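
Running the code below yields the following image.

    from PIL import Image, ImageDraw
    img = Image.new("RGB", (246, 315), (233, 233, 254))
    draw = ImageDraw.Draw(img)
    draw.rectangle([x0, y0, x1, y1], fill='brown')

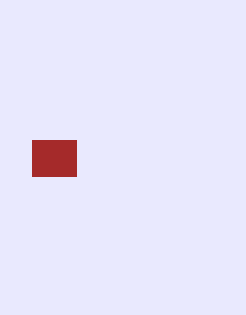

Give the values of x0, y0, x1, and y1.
x0 = 32, y0 = 140, x1 = 76, y1 = 176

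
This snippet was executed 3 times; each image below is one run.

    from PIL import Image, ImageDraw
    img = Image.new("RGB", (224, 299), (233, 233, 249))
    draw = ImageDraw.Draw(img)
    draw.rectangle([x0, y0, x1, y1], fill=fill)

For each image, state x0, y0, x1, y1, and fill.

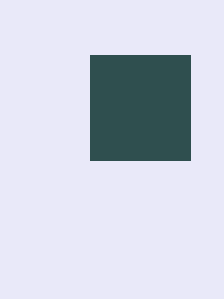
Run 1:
x0 = 90, y0 = 55, x1 = 190, y1 = 160, fill = 'darkslategray'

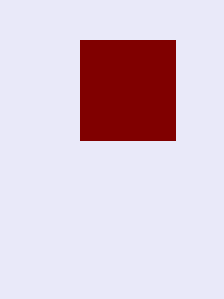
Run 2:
x0 = 80; y0 = 40; x1 = 175; y1 = 140; fill = 'maroon'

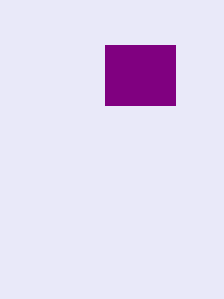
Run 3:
x0 = 105
y0 = 45
x1 = 175
y1 = 105
fill = 'purple'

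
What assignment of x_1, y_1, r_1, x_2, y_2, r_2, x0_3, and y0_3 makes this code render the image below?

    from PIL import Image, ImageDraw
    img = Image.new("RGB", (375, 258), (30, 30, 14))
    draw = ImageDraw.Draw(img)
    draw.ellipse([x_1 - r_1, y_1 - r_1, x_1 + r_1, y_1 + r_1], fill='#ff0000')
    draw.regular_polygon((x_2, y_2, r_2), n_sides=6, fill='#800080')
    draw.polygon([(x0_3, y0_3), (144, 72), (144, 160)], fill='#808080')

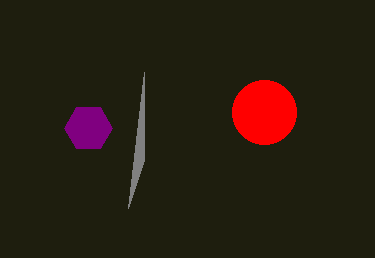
x_1 = 264
y_1 = 112
r_1 = 32
x_2 = 88
y_2 = 128
r_2 = 24
x0_3 = 128
y0_3 = 208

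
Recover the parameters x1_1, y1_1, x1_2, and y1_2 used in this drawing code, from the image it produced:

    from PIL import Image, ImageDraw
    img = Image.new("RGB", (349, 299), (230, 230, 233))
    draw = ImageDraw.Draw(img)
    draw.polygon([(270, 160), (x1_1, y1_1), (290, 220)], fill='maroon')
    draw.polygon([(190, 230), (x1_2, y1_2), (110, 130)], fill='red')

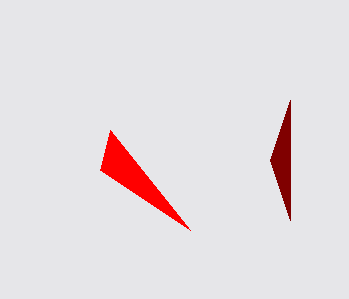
x1_1 = 290
y1_1 = 100
x1_2 = 100
y1_2 = 170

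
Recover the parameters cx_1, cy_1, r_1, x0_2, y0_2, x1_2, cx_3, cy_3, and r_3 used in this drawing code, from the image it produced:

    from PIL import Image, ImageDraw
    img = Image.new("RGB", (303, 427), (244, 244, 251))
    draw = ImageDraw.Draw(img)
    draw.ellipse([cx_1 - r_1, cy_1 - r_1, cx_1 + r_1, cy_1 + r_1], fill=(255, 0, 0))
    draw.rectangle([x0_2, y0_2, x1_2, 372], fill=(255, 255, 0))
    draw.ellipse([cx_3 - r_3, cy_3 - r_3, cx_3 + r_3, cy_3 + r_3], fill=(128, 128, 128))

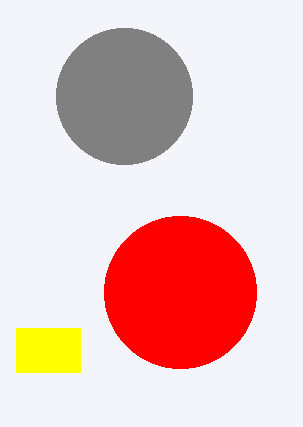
cx_1 = 180; cy_1 = 292; r_1 = 76; x0_2 = 16; y0_2 = 328; x1_2 = 80; cx_3 = 124; cy_3 = 96; r_3 = 68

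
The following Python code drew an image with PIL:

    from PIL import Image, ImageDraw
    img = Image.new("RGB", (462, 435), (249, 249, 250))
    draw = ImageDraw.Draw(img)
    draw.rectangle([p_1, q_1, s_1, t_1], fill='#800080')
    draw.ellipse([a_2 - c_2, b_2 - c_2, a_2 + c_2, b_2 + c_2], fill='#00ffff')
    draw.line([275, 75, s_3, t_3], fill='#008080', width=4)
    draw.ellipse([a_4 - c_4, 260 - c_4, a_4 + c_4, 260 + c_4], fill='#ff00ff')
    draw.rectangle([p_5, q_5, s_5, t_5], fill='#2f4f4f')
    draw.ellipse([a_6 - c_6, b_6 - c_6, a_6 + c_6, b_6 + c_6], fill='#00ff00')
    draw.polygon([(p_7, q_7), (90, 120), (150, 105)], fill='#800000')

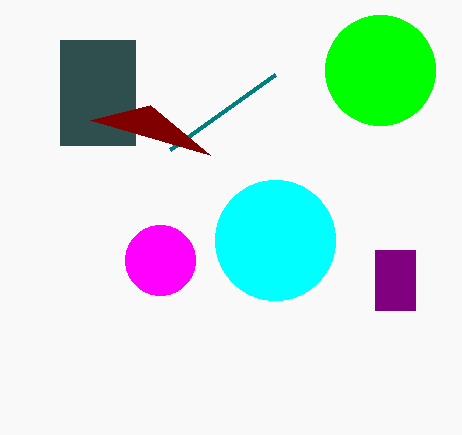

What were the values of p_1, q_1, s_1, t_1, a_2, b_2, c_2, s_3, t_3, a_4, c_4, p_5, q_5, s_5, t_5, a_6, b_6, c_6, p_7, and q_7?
p_1 = 375
q_1 = 250
s_1 = 415
t_1 = 310
a_2 = 275
b_2 = 240
c_2 = 60
s_3 = 170
t_3 = 150
a_4 = 160
c_4 = 35
p_5 = 60
q_5 = 40
s_5 = 135
t_5 = 145
a_6 = 380
b_6 = 70
c_6 = 55
p_7 = 210
q_7 = 155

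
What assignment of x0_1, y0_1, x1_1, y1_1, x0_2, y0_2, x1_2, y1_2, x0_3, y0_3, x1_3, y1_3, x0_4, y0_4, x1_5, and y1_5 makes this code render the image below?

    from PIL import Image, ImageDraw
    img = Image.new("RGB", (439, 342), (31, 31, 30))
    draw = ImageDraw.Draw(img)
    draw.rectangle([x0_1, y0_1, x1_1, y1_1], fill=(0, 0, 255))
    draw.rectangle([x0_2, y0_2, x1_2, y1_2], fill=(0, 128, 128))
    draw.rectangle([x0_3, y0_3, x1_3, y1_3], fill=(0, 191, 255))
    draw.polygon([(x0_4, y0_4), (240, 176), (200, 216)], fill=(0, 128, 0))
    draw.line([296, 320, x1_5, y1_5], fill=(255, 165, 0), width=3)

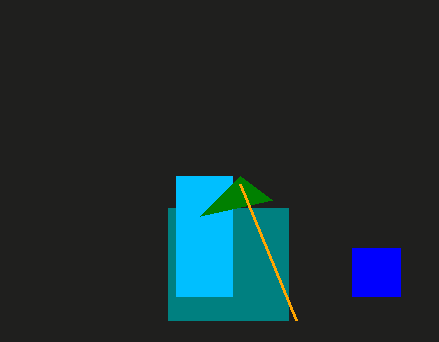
x0_1 = 352, y0_1 = 248, x1_1 = 400, y1_1 = 296, x0_2 = 168, y0_2 = 208, x1_2 = 288, y1_2 = 320, x0_3 = 176, y0_3 = 176, x1_3 = 232, y1_3 = 296, x0_4 = 272, y0_4 = 200, x1_5 = 240, y1_5 = 184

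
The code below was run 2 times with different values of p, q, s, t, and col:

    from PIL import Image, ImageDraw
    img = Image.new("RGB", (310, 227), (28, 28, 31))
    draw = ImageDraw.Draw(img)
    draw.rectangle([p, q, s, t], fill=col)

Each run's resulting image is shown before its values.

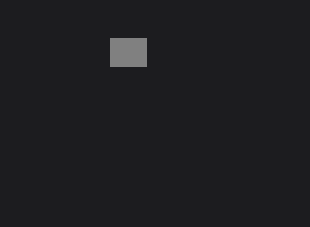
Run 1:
p = 110
q = 38
s = 146
t = 66
col = 'gray'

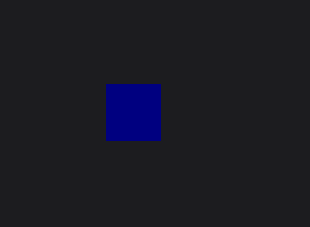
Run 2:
p = 106
q = 84
s = 160
t = 140
col = 'navy'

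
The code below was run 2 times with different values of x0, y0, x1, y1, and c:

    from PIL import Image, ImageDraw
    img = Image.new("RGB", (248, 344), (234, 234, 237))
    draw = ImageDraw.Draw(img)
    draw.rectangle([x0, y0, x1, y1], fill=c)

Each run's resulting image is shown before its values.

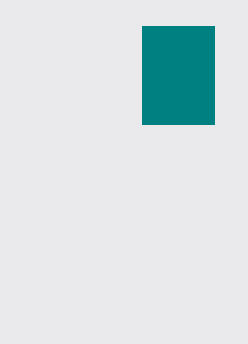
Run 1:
x0 = 142
y0 = 26
x1 = 214
y1 = 124
c = 'teal'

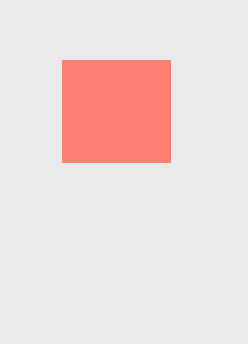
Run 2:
x0 = 62, y0 = 60, x1 = 170, y1 = 162, c = 'salmon'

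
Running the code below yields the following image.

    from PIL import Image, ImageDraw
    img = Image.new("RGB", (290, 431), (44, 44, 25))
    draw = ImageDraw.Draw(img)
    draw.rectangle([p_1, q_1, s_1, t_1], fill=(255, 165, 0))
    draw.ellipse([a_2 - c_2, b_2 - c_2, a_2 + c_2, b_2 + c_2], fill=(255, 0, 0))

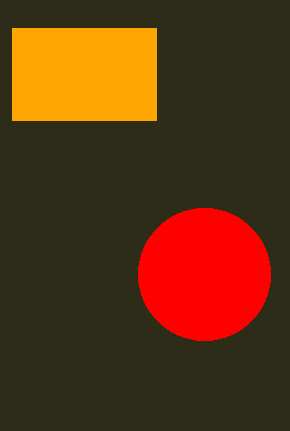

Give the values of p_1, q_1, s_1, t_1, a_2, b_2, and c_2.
p_1 = 12; q_1 = 28; s_1 = 156; t_1 = 120; a_2 = 204; b_2 = 274; c_2 = 66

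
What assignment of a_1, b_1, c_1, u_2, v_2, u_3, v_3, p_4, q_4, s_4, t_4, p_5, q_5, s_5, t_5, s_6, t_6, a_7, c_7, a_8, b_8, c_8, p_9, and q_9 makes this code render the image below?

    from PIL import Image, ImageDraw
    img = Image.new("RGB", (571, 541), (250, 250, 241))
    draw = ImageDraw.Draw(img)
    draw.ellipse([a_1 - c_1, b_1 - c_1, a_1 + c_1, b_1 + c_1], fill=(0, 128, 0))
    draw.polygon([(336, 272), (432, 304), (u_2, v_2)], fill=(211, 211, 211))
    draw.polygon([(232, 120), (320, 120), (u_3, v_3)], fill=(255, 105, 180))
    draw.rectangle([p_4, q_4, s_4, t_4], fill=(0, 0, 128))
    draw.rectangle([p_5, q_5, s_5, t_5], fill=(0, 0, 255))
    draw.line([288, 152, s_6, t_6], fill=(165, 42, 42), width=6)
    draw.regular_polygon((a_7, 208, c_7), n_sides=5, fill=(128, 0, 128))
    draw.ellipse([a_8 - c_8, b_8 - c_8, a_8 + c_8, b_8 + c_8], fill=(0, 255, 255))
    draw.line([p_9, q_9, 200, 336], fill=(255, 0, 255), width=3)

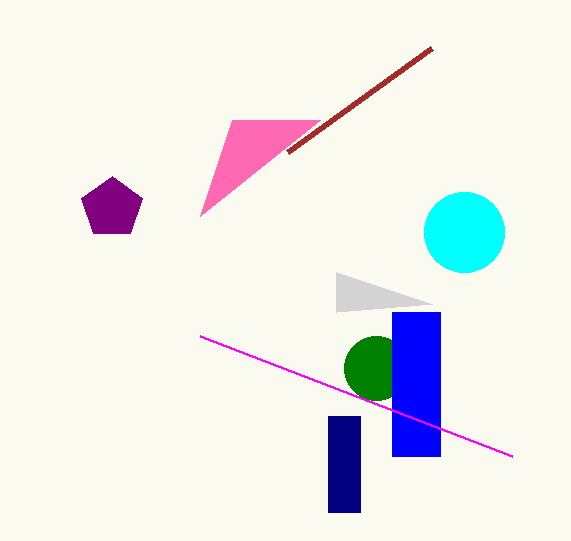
a_1 = 376, b_1 = 368, c_1 = 32, u_2 = 336, v_2 = 312, u_3 = 200, v_3 = 216, p_4 = 328, q_4 = 416, s_4 = 360, t_4 = 512, p_5 = 392, q_5 = 312, s_5 = 440, t_5 = 456, s_6 = 432, t_6 = 48, a_7 = 112, c_7 = 32, a_8 = 464, b_8 = 232, c_8 = 40, p_9 = 512, q_9 = 456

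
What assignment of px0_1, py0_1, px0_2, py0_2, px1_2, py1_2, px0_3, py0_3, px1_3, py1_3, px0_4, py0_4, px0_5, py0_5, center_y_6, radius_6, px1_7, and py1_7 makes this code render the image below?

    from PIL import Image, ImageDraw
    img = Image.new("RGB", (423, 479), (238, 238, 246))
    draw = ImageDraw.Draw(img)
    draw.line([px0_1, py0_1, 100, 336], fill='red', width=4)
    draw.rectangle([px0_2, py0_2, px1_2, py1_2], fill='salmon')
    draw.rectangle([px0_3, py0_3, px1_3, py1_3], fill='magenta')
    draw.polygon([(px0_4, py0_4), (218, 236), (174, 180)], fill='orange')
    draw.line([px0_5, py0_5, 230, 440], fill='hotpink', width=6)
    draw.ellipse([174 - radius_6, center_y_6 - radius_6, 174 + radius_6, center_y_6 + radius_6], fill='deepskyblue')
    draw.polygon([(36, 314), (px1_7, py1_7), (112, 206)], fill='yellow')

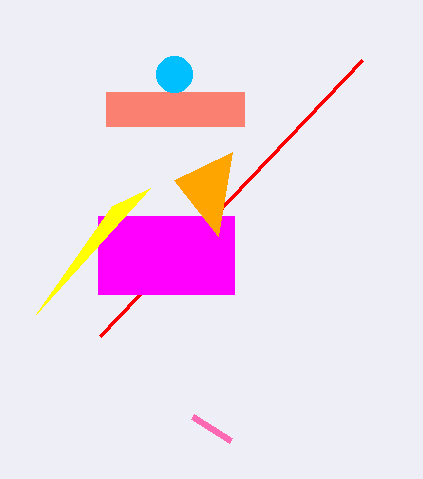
px0_1 = 362, py0_1 = 60, px0_2 = 106, py0_2 = 92, px1_2 = 244, py1_2 = 126, px0_3 = 98, py0_3 = 216, px1_3 = 234, py1_3 = 294, px0_4 = 232, py0_4 = 152, px0_5 = 192, py0_5 = 416, center_y_6 = 74, radius_6 = 18, px1_7 = 150, py1_7 = 188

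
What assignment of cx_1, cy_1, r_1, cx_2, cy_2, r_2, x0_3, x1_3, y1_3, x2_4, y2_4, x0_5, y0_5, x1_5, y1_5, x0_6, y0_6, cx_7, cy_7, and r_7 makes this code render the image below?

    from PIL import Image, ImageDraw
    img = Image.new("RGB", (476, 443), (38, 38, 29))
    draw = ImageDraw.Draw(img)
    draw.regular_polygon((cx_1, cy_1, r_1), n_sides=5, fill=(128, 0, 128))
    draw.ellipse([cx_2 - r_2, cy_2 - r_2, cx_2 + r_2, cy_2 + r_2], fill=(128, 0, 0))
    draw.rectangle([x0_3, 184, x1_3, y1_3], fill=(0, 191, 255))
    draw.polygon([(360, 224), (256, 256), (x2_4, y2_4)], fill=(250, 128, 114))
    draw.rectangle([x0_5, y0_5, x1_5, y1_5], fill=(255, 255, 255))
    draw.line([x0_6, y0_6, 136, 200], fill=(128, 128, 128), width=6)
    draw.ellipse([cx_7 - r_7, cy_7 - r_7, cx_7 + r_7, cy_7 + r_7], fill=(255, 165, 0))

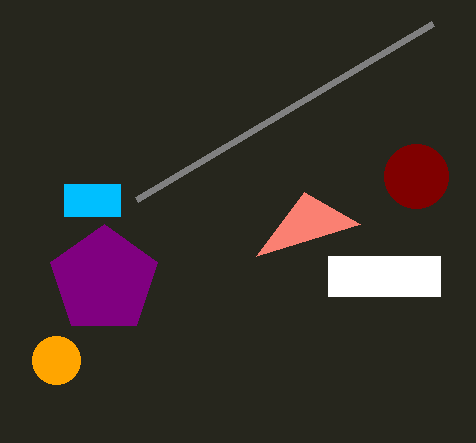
cx_1 = 104
cy_1 = 280
r_1 = 56
cx_2 = 416
cy_2 = 176
r_2 = 32
x0_3 = 64
x1_3 = 120
y1_3 = 216
x2_4 = 304
y2_4 = 192
x0_5 = 328
y0_5 = 256
x1_5 = 440
y1_5 = 296
x0_6 = 432
y0_6 = 24
cx_7 = 56
cy_7 = 360
r_7 = 24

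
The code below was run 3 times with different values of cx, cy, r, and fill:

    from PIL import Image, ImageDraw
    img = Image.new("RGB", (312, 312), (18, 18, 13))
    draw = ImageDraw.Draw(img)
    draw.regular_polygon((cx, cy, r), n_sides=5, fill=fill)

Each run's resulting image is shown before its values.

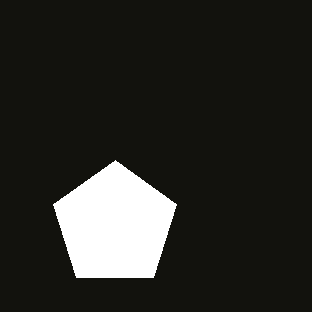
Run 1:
cx = 115; cy = 225; r = 65; fill = 'white'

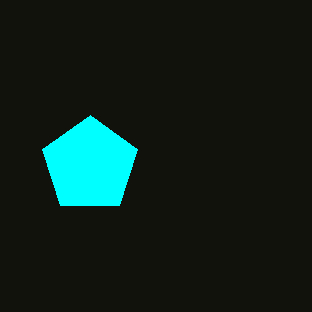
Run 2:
cx = 90; cy = 165; r = 50; fill = 'cyan'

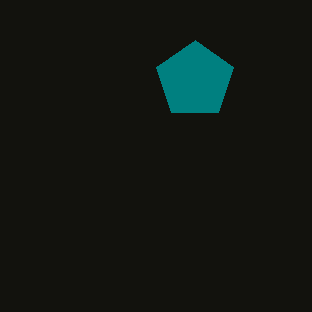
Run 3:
cx = 195, cy = 80, r = 40, fill = 'teal'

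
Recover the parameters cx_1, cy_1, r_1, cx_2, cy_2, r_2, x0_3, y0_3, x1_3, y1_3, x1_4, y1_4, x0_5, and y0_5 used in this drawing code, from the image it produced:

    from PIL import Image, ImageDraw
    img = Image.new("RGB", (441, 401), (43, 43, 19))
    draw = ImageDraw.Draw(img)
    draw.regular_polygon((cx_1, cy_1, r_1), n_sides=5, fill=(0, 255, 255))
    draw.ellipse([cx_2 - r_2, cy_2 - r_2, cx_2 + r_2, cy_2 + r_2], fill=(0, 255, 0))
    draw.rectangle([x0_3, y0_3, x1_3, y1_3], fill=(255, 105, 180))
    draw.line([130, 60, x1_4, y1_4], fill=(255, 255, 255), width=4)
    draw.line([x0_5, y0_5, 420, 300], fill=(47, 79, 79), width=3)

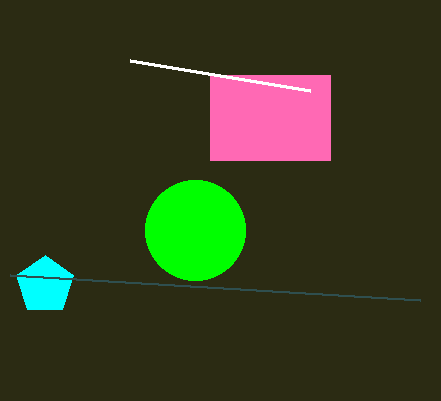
cx_1 = 45, cy_1 = 285, r_1 = 30, cx_2 = 195, cy_2 = 230, r_2 = 50, x0_3 = 210, y0_3 = 75, x1_3 = 330, y1_3 = 160, x1_4 = 310, y1_4 = 90, x0_5 = 10, y0_5 = 275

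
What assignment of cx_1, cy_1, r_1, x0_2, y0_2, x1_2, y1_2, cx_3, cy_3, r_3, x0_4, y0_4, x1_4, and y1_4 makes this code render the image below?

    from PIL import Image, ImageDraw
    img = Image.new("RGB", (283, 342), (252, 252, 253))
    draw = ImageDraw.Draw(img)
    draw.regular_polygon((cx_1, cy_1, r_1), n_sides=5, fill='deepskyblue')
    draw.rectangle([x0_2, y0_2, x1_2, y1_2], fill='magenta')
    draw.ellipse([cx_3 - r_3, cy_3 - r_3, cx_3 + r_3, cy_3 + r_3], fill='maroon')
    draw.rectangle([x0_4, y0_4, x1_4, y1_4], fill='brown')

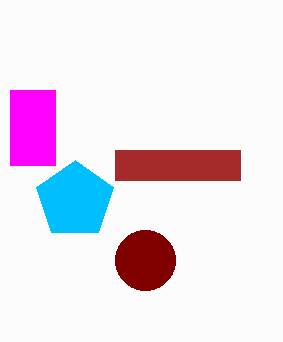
cx_1 = 75; cy_1 = 200; r_1 = 40; x0_2 = 10; y0_2 = 90; x1_2 = 55; y1_2 = 165; cx_3 = 145; cy_3 = 260; r_3 = 30; x0_4 = 115; y0_4 = 150; x1_4 = 240; y1_4 = 180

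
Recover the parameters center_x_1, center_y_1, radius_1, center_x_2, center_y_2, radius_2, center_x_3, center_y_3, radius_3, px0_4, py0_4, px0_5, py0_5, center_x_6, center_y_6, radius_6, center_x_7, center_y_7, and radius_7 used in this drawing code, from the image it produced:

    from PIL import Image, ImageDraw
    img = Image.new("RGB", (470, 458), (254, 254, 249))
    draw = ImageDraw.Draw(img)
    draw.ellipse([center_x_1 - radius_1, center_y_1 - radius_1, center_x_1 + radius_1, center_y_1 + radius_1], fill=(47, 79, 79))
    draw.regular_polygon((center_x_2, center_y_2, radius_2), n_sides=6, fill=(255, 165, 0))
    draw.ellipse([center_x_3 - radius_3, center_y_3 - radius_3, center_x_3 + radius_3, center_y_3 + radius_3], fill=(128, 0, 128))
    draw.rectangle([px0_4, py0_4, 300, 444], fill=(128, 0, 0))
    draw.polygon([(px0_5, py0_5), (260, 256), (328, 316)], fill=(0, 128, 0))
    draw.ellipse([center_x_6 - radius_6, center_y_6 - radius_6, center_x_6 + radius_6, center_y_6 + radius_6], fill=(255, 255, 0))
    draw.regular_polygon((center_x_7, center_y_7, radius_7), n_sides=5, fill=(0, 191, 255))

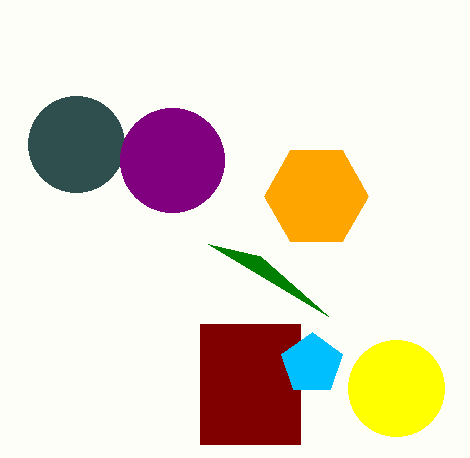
center_x_1 = 76, center_y_1 = 144, radius_1 = 48, center_x_2 = 316, center_y_2 = 196, radius_2 = 52, center_x_3 = 172, center_y_3 = 160, radius_3 = 52, px0_4 = 200, py0_4 = 324, px0_5 = 208, py0_5 = 244, center_x_6 = 396, center_y_6 = 388, radius_6 = 48, center_x_7 = 312, center_y_7 = 364, radius_7 = 32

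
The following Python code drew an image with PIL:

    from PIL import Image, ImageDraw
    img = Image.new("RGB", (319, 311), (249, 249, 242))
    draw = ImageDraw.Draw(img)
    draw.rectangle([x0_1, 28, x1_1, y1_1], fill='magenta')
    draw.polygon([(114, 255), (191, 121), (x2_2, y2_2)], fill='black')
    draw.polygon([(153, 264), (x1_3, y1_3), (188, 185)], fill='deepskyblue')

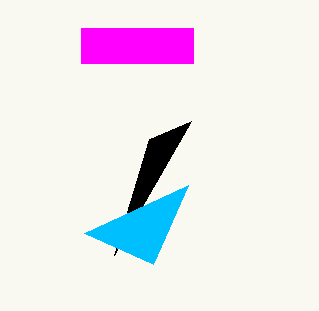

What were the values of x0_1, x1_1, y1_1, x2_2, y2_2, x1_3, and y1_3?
x0_1 = 81; x1_1 = 193; y1_1 = 63; x2_2 = 149; y2_2 = 139; x1_3 = 84; y1_3 = 233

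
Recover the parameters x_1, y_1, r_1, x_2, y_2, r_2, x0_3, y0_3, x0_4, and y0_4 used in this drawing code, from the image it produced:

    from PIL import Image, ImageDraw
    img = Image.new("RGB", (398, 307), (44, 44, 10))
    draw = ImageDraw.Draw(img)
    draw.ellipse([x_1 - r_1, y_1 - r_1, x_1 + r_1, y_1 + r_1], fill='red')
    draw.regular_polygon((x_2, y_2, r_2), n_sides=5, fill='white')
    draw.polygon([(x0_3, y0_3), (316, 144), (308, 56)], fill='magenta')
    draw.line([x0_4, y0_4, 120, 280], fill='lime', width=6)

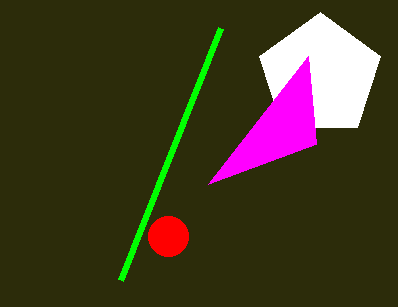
x_1 = 168; y_1 = 236; r_1 = 20; x_2 = 320; y_2 = 76; r_2 = 64; x0_3 = 208; y0_3 = 184; x0_4 = 220; y0_4 = 28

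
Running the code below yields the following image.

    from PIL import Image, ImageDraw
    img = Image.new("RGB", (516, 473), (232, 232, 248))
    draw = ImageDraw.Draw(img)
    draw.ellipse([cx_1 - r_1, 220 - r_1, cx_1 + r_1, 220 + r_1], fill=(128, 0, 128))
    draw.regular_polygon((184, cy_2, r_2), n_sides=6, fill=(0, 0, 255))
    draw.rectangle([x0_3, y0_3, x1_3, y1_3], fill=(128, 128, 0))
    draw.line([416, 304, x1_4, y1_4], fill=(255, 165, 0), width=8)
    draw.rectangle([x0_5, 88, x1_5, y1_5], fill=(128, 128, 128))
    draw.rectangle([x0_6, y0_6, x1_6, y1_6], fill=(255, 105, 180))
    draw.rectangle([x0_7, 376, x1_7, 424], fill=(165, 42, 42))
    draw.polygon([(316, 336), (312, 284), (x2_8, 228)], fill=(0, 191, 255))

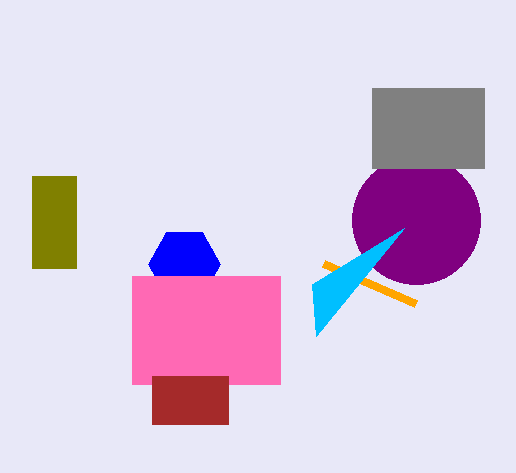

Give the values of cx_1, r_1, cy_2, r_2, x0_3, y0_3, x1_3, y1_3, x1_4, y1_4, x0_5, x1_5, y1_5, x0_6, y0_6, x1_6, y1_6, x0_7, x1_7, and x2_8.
cx_1 = 416
r_1 = 64
cy_2 = 264
r_2 = 36
x0_3 = 32
y0_3 = 176
x1_3 = 76
y1_3 = 268
x1_4 = 324
y1_4 = 264
x0_5 = 372
x1_5 = 484
y1_5 = 168
x0_6 = 132
y0_6 = 276
x1_6 = 280
y1_6 = 384
x0_7 = 152
x1_7 = 228
x2_8 = 404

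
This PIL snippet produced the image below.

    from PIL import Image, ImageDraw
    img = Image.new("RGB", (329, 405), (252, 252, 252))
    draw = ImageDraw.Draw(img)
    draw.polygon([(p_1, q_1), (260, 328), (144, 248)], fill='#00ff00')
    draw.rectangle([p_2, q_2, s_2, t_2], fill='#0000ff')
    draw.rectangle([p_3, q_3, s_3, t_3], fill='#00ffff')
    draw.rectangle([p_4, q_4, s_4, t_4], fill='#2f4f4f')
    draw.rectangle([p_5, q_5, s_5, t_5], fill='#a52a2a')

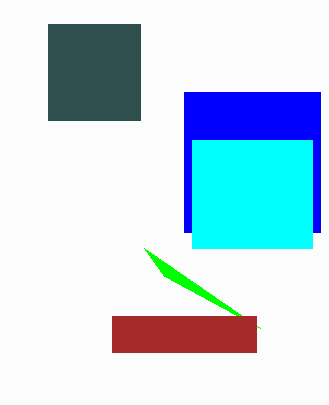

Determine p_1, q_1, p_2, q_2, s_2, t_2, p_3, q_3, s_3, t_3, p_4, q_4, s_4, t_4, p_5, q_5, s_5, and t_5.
p_1 = 164; q_1 = 276; p_2 = 184; q_2 = 92; s_2 = 320; t_2 = 232; p_3 = 192; q_3 = 140; s_3 = 312; t_3 = 248; p_4 = 48; q_4 = 24; s_4 = 140; t_4 = 120; p_5 = 112; q_5 = 316; s_5 = 256; t_5 = 352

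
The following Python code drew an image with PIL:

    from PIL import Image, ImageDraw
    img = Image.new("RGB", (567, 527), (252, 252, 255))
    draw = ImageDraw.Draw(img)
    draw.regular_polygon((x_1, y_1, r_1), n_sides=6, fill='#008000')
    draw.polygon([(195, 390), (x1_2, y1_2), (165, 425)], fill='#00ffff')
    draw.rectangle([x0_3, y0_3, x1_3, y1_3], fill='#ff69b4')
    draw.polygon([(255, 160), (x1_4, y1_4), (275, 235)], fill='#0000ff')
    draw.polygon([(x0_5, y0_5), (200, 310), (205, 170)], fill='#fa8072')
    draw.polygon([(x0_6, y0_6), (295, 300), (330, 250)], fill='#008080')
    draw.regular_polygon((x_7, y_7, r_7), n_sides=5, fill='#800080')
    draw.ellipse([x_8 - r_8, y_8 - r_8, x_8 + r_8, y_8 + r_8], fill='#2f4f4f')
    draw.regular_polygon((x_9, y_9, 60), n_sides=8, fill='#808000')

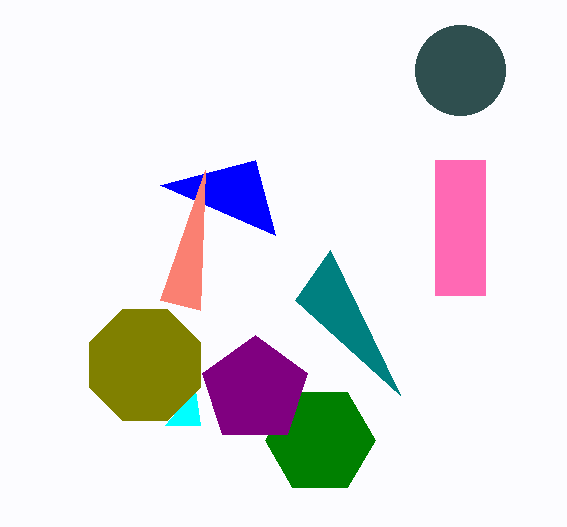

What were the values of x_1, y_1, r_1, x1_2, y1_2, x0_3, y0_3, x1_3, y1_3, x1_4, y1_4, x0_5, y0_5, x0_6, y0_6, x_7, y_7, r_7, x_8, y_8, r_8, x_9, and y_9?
x_1 = 320
y_1 = 440
r_1 = 55
x1_2 = 200
y1_2 = 425
x0_3 = 435
y0_3 = 160
x1_3 = 485
y1_3 = 295
x1_4 = 160
y1_4 = 185
x0_5 = 160
y0_5 = 300
x0_6 = 400
y0_6 = 395
x_7 = 255
y_7 = 390
r_7 = 55
x_8 = 460
y_8 = 70
r_8 = 45
x_9 = 145
y_9 = 365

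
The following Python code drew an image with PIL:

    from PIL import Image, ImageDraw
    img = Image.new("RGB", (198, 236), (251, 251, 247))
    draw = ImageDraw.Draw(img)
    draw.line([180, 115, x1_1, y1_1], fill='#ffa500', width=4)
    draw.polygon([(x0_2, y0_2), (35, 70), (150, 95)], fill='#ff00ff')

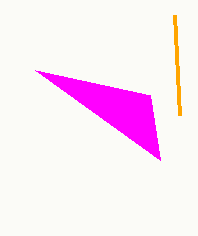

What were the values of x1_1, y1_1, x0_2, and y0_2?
x1_1 = 175
y1_1 = 15
x0_2 = 160
y0_2 = 160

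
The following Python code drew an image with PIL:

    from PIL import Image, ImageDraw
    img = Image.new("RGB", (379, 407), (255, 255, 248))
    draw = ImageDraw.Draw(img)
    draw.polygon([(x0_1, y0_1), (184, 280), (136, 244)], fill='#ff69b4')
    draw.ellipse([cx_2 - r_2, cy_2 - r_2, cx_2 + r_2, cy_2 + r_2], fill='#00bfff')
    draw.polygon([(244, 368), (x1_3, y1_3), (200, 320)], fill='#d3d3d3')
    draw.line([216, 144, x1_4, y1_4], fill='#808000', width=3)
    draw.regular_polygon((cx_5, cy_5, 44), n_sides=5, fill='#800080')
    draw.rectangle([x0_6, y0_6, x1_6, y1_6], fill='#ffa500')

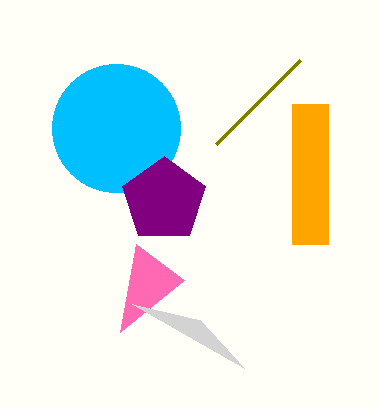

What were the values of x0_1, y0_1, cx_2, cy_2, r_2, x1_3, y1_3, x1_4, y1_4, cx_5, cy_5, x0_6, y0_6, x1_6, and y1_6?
x0_1 = 120
y0_1 = 332
cx_2 = 116
cy_2 = 128
r_2 = 64
x1_3 = 132
y1_3 = 304
x1_4 = 300
y1_4 = 60
cx_5 = 164
cy_5 = 200
x0_6 = 292
y0_6 = 104
x1_6 = 328
y1_6 = 244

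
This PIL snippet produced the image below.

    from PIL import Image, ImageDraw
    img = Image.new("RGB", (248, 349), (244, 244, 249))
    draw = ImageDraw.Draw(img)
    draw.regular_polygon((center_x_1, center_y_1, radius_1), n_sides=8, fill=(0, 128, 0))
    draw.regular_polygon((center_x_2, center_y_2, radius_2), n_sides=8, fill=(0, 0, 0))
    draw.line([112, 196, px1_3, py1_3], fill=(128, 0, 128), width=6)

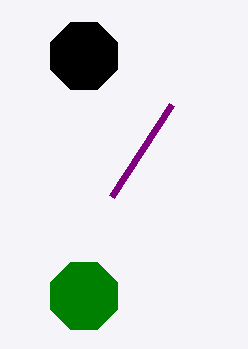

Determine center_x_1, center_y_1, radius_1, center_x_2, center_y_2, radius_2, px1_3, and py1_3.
center_x_1 = 84
center_y_1 = 296
radius_1 = 36
center_x_2 = 84
center_y_2 = 56
radius_2 = 36
px1_3 = 172
py1_3 = 104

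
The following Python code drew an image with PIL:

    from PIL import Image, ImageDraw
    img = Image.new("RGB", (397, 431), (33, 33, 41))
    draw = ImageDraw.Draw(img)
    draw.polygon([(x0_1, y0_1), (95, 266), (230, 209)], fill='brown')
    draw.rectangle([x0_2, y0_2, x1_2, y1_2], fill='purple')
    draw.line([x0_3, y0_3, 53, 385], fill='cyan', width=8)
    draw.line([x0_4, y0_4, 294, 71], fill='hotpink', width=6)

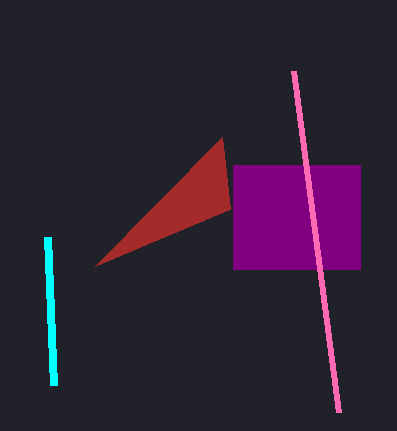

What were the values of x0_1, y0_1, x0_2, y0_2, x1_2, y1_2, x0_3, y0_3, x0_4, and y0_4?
x0_1 = 222
y0_1 = 137
x0_2 = 233
y0_2 = 165
x1_2 = 360
y1_2 = 269
x0_3 = 47
y0_3 = 237
x0_4 = 339
y0_4 = 412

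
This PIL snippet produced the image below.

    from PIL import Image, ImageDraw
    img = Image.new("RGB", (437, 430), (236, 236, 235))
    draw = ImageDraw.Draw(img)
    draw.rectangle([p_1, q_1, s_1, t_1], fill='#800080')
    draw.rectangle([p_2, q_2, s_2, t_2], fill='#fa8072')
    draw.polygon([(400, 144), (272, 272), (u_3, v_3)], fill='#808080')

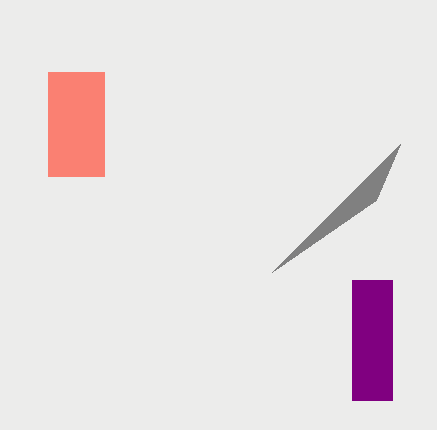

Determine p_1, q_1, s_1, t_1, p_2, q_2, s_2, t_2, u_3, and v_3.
p_1 = 352
q_1 = 280
s_1 = 392
t_1 = 400
p_2 = 48
q_2 = 72
s_2 = 104
t_2 = 176
u_3 = 376
v_3 = 200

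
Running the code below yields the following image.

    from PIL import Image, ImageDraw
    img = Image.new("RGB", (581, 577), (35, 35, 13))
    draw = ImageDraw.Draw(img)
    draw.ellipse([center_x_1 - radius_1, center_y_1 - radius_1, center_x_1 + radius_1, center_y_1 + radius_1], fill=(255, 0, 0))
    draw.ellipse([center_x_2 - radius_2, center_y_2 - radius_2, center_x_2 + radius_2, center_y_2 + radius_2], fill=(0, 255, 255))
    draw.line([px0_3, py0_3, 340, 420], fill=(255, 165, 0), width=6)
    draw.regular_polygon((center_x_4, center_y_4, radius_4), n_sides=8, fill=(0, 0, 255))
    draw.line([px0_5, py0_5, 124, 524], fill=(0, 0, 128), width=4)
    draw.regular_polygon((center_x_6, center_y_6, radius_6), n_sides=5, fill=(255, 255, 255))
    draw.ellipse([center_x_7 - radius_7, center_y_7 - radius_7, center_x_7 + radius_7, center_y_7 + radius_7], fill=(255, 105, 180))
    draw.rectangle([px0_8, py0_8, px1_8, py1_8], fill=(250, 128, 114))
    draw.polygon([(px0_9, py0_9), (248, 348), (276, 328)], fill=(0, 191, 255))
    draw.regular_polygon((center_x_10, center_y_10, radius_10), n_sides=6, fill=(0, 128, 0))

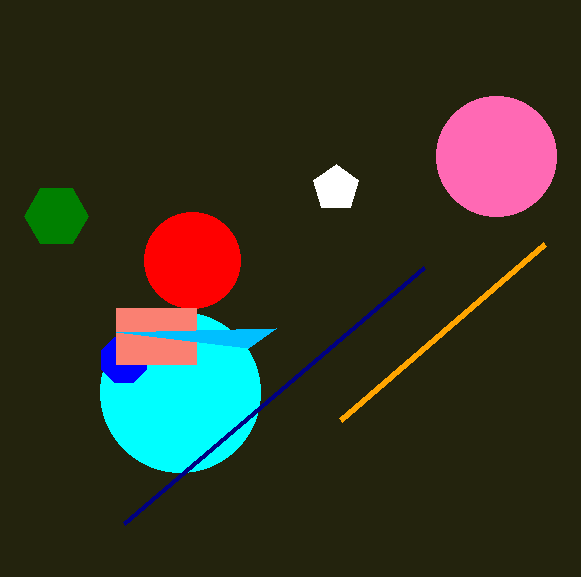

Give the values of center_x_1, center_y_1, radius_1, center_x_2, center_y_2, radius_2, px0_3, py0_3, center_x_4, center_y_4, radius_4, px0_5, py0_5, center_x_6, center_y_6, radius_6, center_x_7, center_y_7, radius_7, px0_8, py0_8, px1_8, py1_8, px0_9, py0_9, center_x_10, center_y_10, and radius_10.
center_x_1 = 192, center_y_1 = 260, radius_1 = 48, center_x_2 = 180, center_y_2 = 392, radius_2 = 80, px0_3 = 544, py0_3 = 244, center_x_4 = 124, center_y_4 = 360, radius_4 = 24, px0_5 = 424, py0_5 = 268, center_x_6 = 336, center_y_6 = 188, radius_6 = 24, center_x_7 = 496, center_y_7 = 156, radius_7 = 60, px0_8 = 116, py0_8 = 308, px1_8 = 196, py1_8 = 364, px0_9 = 116, py0_9 = 332, center_x_10 = 56, center_y_10 = 216, radius_10 = 32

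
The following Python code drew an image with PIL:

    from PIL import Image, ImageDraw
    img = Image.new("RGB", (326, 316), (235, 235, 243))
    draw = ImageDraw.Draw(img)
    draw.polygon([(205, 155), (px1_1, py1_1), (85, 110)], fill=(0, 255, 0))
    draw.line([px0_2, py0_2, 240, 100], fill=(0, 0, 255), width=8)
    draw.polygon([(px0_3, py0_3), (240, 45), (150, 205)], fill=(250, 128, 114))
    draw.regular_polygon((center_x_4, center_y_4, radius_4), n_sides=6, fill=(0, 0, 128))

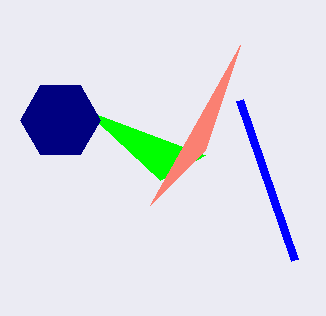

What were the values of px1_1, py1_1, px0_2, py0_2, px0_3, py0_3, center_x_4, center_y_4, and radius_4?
px1_1 = 160, py1_1 = 180, px0_2 = 295, py0_2 = 260, px0_3 = 205, py0_3 = 150, center_x_4 = 60, center_y_4 = 120, radius_4 = 40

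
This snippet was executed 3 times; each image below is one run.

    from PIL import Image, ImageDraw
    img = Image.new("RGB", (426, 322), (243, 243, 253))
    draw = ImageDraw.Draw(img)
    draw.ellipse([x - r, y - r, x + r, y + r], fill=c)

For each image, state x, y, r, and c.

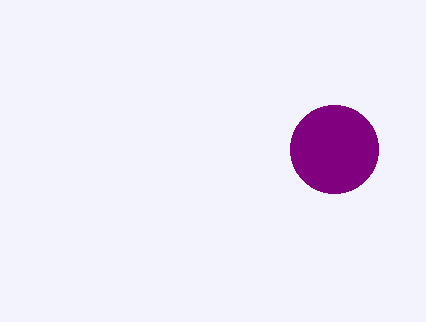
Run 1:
x = 334
y = 149
r = 44
c = 'purple'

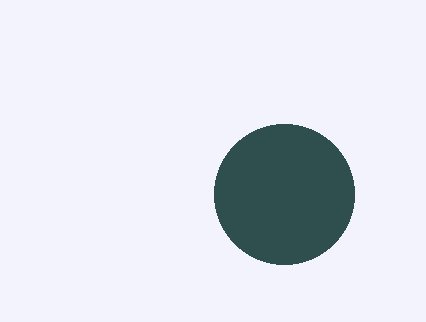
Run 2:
x = 284
y = 194
r = 70
c = 'darkslategray'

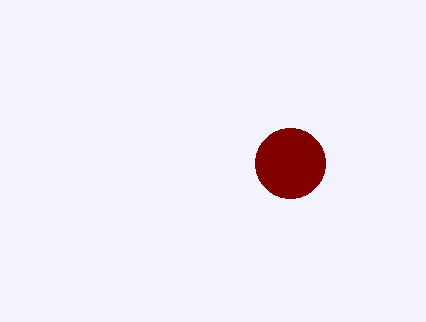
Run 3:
x = 290, y = 163, r = 35, c = 'maroon'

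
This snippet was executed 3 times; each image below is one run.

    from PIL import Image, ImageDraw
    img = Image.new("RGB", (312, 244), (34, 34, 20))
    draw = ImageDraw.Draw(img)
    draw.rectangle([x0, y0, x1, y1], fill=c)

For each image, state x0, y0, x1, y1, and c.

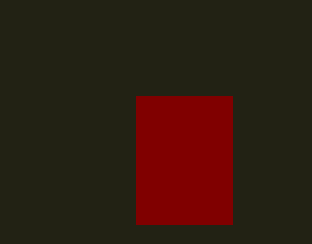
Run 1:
x0 = 136, y0 = 96, x1 = 232, y1 = 224, c = 'maroon'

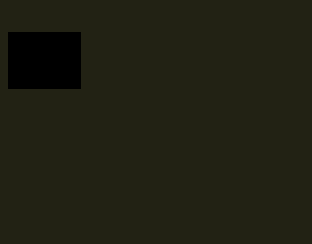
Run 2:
x0 = 8; y0 = 32; x1 = 80; y1 = 88; c = 'black'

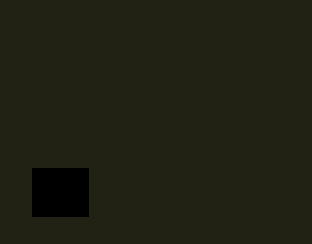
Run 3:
x0 = 32; y0 = 168; x1 = 88; y1 = 216; c = 'black'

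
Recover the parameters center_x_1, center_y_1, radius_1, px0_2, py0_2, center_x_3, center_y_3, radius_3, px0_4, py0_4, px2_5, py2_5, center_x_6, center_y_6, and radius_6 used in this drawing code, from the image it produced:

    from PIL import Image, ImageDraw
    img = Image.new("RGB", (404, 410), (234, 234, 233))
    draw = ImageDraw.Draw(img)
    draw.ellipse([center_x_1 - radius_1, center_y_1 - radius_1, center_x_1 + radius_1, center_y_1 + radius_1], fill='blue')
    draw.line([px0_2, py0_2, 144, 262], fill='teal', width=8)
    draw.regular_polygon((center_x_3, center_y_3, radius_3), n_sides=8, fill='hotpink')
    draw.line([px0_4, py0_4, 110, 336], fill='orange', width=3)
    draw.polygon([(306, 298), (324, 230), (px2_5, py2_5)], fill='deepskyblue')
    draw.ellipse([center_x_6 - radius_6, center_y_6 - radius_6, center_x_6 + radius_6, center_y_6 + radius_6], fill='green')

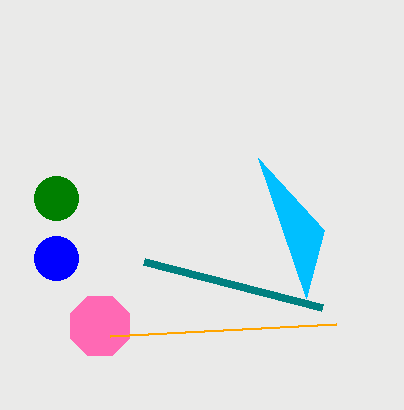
center_x_1 = 56, center_y_1 = 258, radius_1 = 22, px0_2 = 322, py0_2 = 308, center_x_3 = 100, center_y_3 = 326, radius_3 = 32, px0_4 = 336, py0_4 = 324, px2_5 = 258, py2_5 = 158, center_x_6 = 56, center_y_6 = 198, radius_6 = 22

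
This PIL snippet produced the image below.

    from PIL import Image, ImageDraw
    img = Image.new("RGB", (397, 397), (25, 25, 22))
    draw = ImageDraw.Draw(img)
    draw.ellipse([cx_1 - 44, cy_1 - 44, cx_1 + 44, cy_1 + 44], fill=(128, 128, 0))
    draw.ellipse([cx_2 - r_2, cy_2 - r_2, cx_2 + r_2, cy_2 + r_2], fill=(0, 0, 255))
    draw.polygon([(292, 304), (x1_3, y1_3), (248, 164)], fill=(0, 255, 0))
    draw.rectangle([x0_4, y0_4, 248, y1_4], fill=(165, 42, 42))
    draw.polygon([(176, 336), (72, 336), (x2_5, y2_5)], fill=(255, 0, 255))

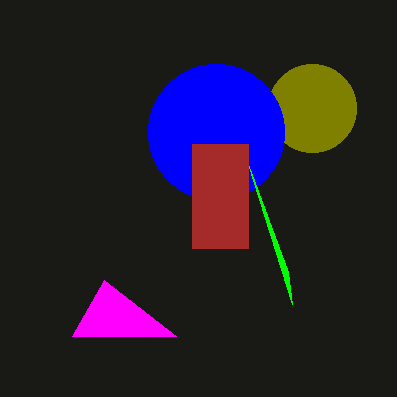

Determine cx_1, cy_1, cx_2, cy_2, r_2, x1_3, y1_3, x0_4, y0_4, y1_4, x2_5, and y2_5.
cx_1 = 312
cy_1 = 108
cx_2 = 216
cy_2 = 132
r_2 = 68
x1_3 = 288
y1_3 = 272
x0_4 = 192
y0_4 = 144
y1_4 = 248
x2_5 = 104
y2_5 = 280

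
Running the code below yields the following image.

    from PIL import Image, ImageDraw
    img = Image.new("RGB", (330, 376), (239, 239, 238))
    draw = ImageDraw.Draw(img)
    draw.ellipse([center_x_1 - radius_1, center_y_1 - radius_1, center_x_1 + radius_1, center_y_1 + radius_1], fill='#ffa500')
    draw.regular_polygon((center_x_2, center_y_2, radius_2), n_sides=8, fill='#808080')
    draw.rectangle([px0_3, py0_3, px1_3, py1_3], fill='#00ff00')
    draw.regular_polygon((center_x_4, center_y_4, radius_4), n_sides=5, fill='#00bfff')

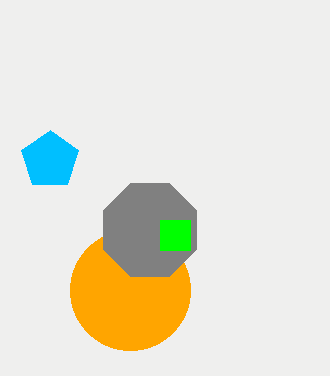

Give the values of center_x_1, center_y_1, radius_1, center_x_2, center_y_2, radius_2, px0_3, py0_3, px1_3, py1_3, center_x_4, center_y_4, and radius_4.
center_x_1 = 130
center_y_1 = 290
radius_1 = 60
center_x_2 = 150
center_y_2 = 230
radius_2 = 50
px0_3 = 160
py0_3 = 220
px1_3 = 190
py1_3 = 250
center_x_4 = 50
center_y_4 = 160
radius_4 = 30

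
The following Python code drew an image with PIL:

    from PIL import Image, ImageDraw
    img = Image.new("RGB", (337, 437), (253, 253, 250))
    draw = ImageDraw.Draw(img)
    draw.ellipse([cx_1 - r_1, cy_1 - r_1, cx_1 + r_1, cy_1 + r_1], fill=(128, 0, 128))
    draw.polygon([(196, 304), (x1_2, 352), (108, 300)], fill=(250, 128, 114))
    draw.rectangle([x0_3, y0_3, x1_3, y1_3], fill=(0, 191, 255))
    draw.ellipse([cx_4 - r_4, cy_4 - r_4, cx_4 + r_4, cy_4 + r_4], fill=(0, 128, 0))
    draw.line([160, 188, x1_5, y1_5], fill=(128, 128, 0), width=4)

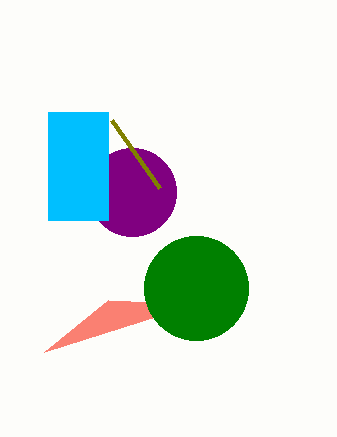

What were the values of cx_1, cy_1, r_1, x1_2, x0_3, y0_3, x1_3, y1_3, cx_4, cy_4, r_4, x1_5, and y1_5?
cx_1 = 132, cy_1 = 192, r_1 = 44, x1_2 = 44, x0_3 = 48, y0_3 = 112, x1_3 = 108, y1_3 = 220, cx_4 = 196, cy_4 = 288, r_4 = 52, x1_5 = 112, y1_5 = 120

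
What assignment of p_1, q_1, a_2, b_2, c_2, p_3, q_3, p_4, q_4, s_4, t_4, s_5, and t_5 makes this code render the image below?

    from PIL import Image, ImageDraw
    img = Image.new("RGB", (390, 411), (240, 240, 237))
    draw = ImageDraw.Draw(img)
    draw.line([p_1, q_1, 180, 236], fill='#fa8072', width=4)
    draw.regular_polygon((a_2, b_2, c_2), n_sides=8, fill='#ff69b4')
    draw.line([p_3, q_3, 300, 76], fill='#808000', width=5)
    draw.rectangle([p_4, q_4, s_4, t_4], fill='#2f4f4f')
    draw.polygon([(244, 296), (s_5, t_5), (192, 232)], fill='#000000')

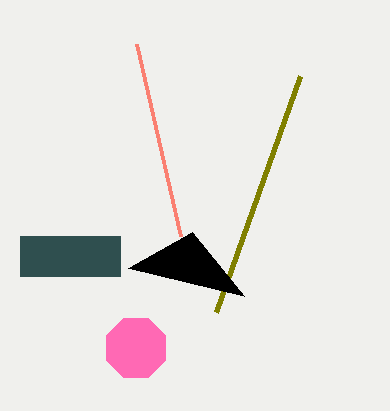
p_1 = 136; q_1 = 44; a_2 = 136; b_2 = 348; c_2 = 32; p_3 = 216; q_3 = 312; p_4 = 20; q_4 = 236; s_4 = 120; t_4 = 276; s_5 = 128; t_5 = 268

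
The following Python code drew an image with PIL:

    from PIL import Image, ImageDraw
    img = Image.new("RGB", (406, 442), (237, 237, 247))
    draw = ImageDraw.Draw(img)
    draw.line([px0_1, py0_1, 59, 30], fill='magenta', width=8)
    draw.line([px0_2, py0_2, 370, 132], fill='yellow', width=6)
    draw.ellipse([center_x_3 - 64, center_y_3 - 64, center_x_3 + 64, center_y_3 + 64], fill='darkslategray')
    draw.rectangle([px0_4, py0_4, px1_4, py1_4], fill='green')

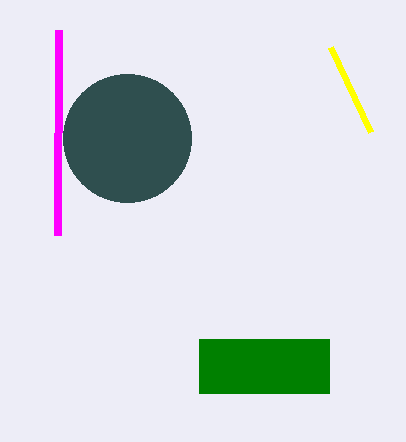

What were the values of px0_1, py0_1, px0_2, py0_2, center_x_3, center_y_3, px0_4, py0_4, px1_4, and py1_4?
px0_1 = 58; py0_1 = 235; px0_2 = 330; py0_2 = 47; center_x_3 = 127; center_y_3 = 138; px0_4 = 199; py0_4 = 339; px1_4 = 329; py1_4 = 393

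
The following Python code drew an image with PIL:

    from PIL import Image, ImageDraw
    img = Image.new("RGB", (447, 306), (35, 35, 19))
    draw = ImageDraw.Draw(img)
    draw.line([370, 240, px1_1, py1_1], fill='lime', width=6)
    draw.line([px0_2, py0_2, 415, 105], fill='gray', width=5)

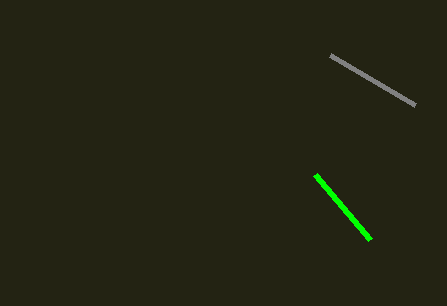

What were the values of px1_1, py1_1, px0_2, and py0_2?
px1_1 = 315
py1_1 = 175
px0_2 = 330
py0_2 = 55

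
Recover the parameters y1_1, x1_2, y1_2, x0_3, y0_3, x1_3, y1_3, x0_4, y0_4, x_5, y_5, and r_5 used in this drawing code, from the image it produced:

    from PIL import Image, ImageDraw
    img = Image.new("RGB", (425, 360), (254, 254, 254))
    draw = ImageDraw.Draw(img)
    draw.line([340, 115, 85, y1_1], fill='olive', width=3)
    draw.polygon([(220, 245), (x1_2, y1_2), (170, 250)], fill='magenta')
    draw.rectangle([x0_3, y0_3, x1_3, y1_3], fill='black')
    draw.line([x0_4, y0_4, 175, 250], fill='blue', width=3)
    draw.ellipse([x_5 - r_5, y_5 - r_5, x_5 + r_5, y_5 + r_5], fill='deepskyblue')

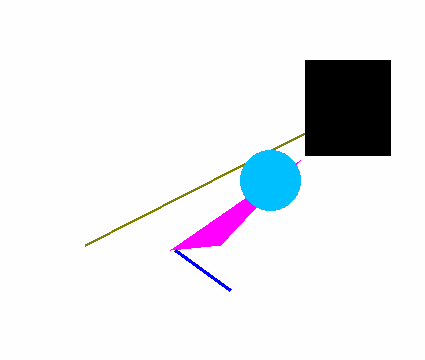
y1_1 = 245, x1_2 = 300, y1_2 = 160, x0_3 = 305, y0_3 = 60, x1_3 = 390, y1_3 = 155, x0_4 = 230, y0_4 = 290, x_5 = 270, y_5 = 180, r_5 = 30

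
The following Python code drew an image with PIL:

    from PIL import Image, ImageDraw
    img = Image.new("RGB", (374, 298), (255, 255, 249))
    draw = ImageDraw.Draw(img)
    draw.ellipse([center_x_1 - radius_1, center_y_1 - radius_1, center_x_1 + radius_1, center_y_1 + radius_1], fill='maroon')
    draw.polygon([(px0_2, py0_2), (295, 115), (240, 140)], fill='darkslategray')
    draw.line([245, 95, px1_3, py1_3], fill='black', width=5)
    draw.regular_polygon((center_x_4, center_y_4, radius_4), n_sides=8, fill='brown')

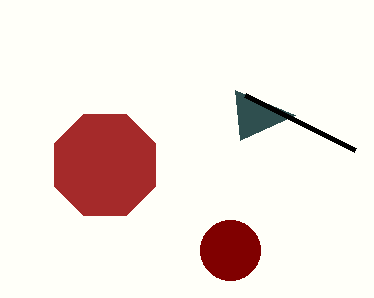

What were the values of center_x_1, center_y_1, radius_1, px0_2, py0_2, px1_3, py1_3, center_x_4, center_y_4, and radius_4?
center_x_1 = 230
center_y_1 = 250
radius_1 = 30
px0_2 = 235
py0_2 = 90
px1_3 = 355
py1_3 = 150
center_x_4 = 105
center_y_4 = 165
radius_4 = 55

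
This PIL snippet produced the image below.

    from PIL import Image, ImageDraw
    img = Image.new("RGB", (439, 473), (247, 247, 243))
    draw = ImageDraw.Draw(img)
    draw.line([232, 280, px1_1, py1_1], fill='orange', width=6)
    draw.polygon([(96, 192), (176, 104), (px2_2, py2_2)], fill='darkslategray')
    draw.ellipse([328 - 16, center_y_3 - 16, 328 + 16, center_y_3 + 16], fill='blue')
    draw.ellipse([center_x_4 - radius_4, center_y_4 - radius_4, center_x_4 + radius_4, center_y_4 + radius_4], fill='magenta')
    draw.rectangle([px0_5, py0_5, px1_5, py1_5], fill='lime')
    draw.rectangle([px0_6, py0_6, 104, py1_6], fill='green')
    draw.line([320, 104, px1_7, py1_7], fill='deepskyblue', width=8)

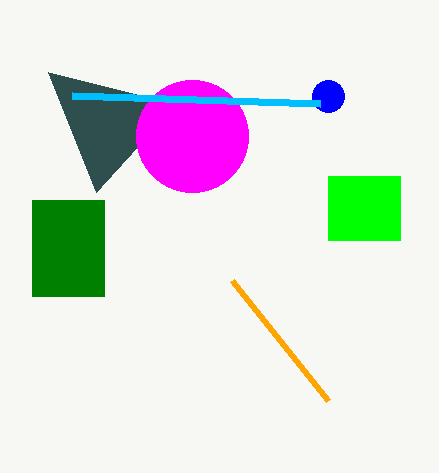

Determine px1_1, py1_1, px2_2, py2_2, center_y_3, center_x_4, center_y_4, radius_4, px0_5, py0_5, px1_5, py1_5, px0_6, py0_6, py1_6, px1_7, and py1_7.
px1_1 = 328
py1_1 = 400
px2_2 = 48
py2_2 = 72
center_y_3 = 96
center_x_4 = 192
center_y_4 = 136
radius_4 = 56
px0_5 = 328
py0_5 = 176
px1_5 = 400
py1_5 = 240
px0_6 = 32
py0_6 = 200
py1_6 = 296
px1_7 = 72
py1_7 = 96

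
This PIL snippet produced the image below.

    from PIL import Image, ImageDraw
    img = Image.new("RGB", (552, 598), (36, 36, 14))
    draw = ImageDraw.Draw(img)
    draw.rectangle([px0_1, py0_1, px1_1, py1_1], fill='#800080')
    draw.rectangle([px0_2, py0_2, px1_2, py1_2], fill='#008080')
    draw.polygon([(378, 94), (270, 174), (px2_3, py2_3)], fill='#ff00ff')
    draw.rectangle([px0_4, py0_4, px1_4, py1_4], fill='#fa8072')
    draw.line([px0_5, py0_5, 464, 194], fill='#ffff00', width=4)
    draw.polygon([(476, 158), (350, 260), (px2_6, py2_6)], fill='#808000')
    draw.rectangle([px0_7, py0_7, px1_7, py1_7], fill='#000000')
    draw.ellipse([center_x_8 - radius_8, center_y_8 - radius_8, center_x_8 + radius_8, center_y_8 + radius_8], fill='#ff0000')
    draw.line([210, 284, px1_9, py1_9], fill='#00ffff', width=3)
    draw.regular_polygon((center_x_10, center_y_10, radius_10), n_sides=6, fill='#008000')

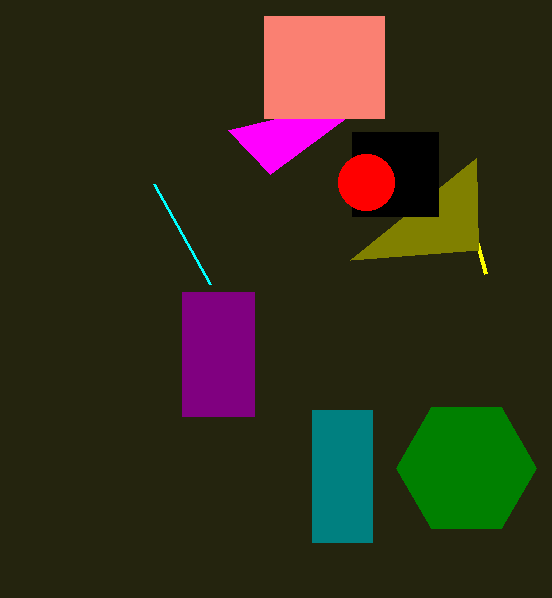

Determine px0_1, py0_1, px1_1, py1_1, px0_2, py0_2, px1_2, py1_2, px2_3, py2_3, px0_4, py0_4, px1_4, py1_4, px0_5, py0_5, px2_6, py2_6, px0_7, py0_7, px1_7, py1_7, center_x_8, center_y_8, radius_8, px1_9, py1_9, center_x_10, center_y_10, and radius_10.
px0_1 = 182, py0_1 = 292, px1_1 = 254, py1_1 = 416, px0_2 = 312, py0_2 = 410, px1_2 = 372, py1_2 = 542, px2_3 = 228, py2_3 = 130, px0_4 = 264, py0_4 = 16, px1_4 = 384, py1_4 = 118, px0_5 = 486, py0_5 = 274, px2_6 = 478, py2_6 = 250, px0_7 = 352, py0_7 = 132, px1_7 = 438, py1_7 = 216, center_x_8 = 366, center_y_8 = 182, radius_8 = 28, px1_9 = 154, py1_9 = 184, center_x_10 = 466, center_y_10 = 468, radius_10 = 70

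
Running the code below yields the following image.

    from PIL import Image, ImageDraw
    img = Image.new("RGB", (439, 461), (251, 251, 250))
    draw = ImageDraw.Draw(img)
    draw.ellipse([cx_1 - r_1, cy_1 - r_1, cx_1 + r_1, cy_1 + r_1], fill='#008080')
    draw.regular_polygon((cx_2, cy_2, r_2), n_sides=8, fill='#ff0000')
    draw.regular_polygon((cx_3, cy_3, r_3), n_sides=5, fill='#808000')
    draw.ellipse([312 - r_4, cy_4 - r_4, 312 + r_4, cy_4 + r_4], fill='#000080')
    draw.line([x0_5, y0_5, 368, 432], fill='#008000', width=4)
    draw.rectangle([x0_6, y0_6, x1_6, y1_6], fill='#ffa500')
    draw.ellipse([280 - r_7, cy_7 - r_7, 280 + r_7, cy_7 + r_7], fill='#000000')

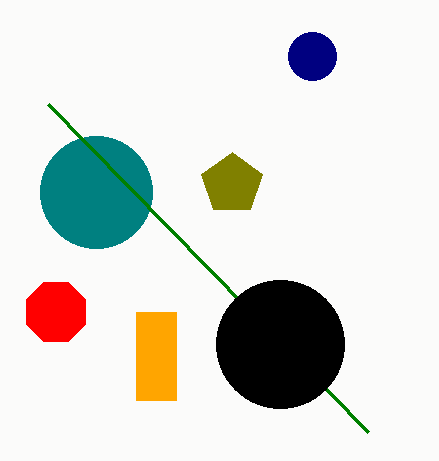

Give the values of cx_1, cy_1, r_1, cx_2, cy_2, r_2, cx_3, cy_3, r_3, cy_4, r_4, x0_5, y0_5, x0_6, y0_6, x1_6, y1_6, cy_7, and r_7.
cx_1 = 96
cy_1 = 192
r_1 = 56
cx_2 = 56
cy_2 = 312
r_2 = 32
cx_3 = 232
cy_3 = 184
r_3 = 32
cy_4 = 56
r_4 = 24
x0_5 = 48
y0_5 = 104
x0_6 = 136
y0_6 = 312
x1_6 = 176
y1_6 = 400
cy_7 = 344
r_7 = 64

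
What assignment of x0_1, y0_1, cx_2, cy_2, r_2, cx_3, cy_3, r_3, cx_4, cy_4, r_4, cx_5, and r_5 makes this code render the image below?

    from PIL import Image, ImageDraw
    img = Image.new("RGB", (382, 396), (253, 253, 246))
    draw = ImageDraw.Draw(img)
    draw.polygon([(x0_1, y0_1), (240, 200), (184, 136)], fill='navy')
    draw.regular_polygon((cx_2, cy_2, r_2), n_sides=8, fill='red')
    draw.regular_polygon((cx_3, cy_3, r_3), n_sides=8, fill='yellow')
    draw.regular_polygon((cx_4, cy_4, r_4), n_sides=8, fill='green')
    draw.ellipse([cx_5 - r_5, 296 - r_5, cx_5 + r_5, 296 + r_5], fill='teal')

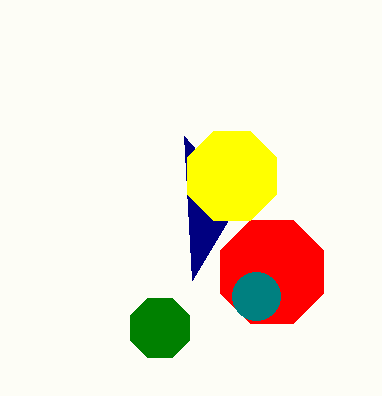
x0_1 = 192; y0_1 = 280; cx_2 = 272; cy_2 = 272; r_2 = 56; cx_3 = 232; cy_3 = 176; r_3 = 48; cx_4 = 160; cy_4 = 328; r_4 = 32; cx_5 = 256; r_5 = 24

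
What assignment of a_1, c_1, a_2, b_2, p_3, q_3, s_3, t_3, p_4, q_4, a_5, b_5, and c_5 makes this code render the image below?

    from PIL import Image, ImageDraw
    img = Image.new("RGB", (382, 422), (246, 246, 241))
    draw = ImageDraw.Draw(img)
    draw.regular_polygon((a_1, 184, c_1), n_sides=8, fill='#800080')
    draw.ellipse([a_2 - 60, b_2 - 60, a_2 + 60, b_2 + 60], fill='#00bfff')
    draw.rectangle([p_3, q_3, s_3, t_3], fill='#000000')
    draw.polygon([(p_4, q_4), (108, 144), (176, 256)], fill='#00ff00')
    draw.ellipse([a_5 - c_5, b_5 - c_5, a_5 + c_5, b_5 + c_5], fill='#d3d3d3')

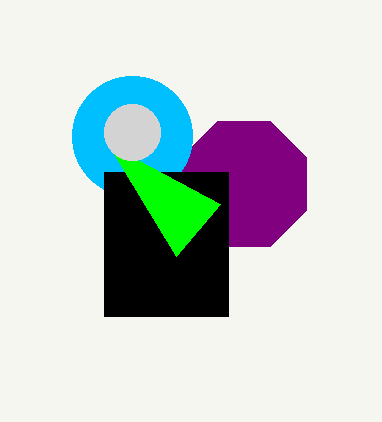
a_1 = 244; c_1 = 68; a_2 = 132; b_2 = 136; p_3 = 104; q_3 = 172; s_3 = 228; t_3 = 316; p_4 = 220; q_4 = 204; a_5 = 132; b_5 = 132; c_5 = 28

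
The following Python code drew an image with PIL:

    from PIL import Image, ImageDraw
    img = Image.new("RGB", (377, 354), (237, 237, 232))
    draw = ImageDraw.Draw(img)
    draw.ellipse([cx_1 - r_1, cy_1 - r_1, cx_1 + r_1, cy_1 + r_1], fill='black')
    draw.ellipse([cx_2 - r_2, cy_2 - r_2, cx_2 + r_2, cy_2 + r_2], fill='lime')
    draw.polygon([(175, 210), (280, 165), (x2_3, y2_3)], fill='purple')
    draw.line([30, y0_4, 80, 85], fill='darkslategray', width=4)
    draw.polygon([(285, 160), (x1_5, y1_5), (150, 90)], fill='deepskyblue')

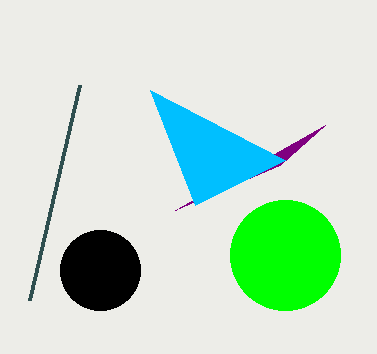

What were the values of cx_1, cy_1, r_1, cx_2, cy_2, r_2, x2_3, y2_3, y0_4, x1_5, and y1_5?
cx_1 = 100
cy_1 = 270
r_1 = 40
cx_2 = 285
cy_2 = 255
r_2 = 55
x2_3 = 325
y2_3 = 125
y0_4 = 300
x1_5 = 195
y1_5 = 205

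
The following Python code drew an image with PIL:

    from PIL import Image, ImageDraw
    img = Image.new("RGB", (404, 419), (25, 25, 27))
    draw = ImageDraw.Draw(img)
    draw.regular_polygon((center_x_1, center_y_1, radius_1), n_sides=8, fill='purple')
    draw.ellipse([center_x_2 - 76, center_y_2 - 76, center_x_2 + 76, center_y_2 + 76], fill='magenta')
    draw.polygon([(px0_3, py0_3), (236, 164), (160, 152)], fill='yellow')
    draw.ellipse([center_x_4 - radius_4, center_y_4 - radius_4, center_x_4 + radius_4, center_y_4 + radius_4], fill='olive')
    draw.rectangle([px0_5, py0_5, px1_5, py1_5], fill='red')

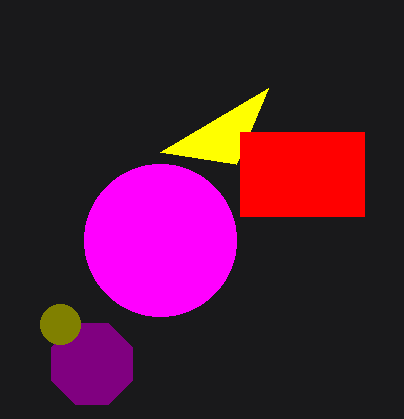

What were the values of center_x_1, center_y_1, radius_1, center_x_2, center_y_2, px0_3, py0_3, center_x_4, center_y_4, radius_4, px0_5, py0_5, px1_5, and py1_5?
center_x_1 = 92
center_y_1 = 364
radius_1 = 44
center_x_2 = 160
center_y_2 = 240
px0_3 = 268
py0_3 = 88
center_x_4 = 60
center_y_4 = 324
radius_4 = 20
px0_5 = 240
py0_5 = 132
px1_5 = 364
py1_5 = 216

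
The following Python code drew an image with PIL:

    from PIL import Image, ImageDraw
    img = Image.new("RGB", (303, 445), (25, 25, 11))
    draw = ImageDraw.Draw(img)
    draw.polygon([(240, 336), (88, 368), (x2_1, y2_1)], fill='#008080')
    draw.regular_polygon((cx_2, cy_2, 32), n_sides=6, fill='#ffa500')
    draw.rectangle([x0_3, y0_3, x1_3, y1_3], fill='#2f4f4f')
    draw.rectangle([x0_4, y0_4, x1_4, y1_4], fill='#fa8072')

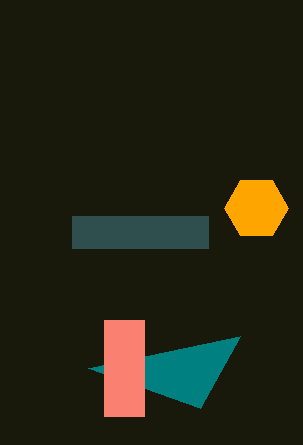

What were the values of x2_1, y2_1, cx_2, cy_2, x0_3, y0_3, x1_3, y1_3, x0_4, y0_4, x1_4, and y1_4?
x2_1 = 200; y2_1 = 408; cx_2 = 256; cy_2 = 208; x0_3 = 72; y0_3 = 216; x1_3 = 208; y1_3 = 248; x0_4 = 104; y0_4 = 320; x1_4 = 144; y1_4 = 416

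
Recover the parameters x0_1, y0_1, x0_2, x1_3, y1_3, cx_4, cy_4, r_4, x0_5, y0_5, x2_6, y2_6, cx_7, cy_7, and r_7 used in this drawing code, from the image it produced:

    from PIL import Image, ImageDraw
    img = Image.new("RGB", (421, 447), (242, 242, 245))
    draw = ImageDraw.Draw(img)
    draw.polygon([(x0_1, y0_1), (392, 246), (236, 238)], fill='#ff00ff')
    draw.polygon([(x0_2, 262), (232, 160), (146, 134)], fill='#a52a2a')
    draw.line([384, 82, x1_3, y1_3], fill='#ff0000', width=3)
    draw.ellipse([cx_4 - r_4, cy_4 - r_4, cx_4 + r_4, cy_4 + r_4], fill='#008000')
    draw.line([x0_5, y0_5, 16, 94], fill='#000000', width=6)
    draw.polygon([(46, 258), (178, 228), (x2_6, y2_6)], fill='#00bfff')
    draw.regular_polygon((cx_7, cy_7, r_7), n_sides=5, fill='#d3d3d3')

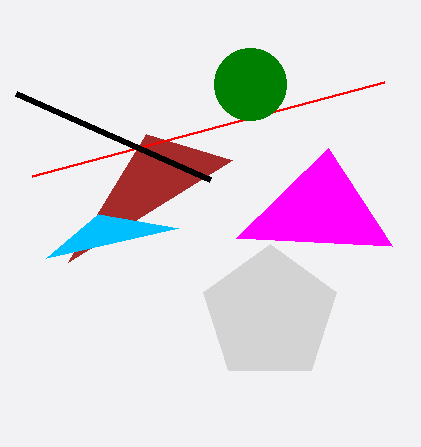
x0_1 = 328; y0_1 = 148; x0_2 = 68; x1_3 = 32; y1_3 = 176; cx_4 = 250; cy_4 = 84; r_4 = 36; x0_5 = 210; y0_5 = 180; x2_6 = 98; y2_6 = 214; cx_7 = 270; cy_7 = 314; r_7 = 70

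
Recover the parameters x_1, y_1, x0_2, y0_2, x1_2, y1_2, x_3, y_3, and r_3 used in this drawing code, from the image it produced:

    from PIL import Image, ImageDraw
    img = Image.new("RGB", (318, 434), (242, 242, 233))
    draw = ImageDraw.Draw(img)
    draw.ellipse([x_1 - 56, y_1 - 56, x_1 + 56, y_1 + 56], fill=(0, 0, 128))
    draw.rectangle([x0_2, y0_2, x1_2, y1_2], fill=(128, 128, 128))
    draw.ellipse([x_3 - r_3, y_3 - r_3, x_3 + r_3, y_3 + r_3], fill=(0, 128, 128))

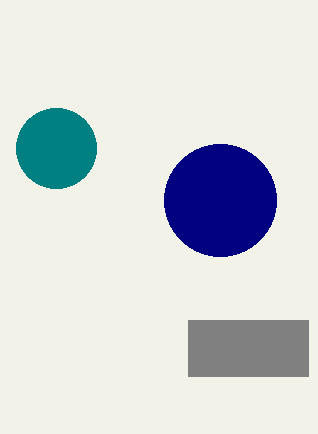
x_1 = 220
y_1 = 200
x0_2 = 188
y0_2 = 320
x1_2 = 308
y1_2 = 376
x_3 = 56
y_3 = 148
r_3 = 40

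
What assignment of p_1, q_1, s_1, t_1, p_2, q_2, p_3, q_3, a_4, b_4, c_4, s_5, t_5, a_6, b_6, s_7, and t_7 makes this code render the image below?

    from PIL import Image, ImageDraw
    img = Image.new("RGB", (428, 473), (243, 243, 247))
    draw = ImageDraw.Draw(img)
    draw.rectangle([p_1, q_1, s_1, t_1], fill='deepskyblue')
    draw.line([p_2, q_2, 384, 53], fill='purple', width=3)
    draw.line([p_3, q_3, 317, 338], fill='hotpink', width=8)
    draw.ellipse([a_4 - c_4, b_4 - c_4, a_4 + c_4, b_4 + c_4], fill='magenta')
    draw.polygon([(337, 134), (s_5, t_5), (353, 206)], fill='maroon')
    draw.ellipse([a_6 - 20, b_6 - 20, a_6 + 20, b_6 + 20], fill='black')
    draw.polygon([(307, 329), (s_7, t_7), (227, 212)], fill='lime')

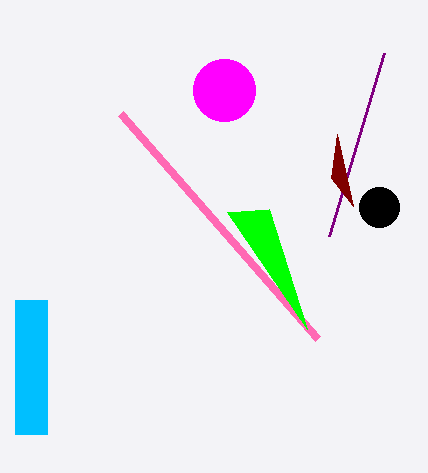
p_1 = 15; q_1 = 300; s_1 = 47; t_1 = 434; p_2 = 329; q_2 = 236; p_3 = 120; q_3 = 113; a_4 = 224; b_4 = 90; c_4 = 31; s_5 = 331; t_5 = 178; a_6 = 379; b_6 = 207; s_7 = 269; t_7 = 209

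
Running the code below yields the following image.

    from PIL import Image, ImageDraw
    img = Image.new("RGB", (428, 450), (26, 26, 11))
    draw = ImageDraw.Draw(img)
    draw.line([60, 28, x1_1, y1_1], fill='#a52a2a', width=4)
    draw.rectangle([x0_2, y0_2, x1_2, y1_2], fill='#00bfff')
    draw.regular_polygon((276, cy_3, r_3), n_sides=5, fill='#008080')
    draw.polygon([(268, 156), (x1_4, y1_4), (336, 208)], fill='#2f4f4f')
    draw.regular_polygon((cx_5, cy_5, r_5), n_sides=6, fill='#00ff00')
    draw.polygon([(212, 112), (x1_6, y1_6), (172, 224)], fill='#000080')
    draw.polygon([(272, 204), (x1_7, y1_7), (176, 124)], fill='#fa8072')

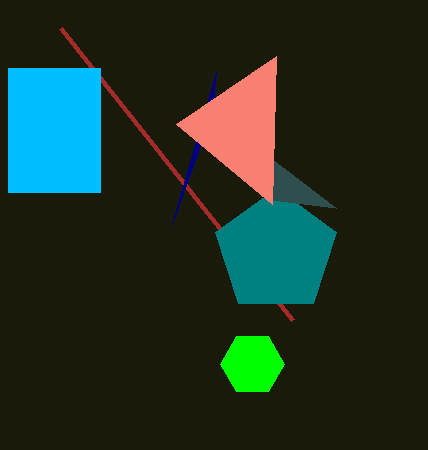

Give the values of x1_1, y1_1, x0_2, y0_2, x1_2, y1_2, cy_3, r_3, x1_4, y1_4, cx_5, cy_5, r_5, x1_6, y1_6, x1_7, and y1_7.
x1_1 = 292
y1_1 = 320
x0_2 = 8
y0_2 = 68
x1_2 = 100
y1_2 = 192
cy_3 = 252
r_3 = 64
x1_4 = 272
y1_4 = 200
cx_5 = 252
cy_5 = 364
r_5 = 32
x1_6 = 216
y1_6 = 72
x1_7 = 276
y1_7 = 56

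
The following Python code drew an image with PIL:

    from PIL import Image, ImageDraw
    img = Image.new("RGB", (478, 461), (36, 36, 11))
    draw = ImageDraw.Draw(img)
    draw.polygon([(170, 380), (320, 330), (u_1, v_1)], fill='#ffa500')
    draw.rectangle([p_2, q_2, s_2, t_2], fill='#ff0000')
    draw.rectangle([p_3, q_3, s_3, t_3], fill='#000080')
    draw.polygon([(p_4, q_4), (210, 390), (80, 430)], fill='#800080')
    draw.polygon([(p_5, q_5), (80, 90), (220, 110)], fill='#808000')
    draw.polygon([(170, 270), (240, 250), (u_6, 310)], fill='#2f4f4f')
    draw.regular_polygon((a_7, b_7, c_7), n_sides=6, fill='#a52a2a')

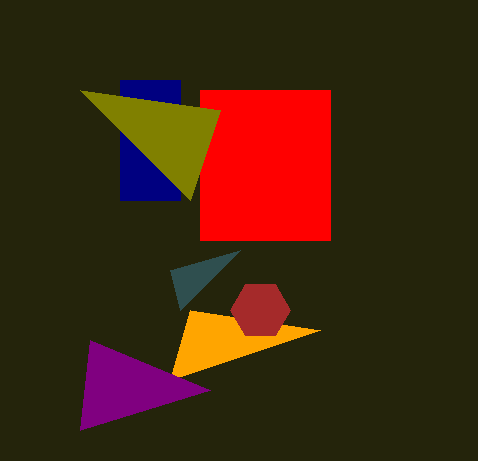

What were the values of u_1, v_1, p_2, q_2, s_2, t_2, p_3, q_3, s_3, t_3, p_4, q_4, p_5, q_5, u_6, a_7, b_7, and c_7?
u_1 = 190; v_1 = 310; p_2 = 200; q_2 = 90; s_2 = 330; t_2 = 240; p_3 = 120; q_3 = 80; s_3 = 180; t_3 = 200; p_4 = 90; q_4 = 340; p_5 = 190; q_5 = 200; u_6 = 180; a_7 = 260; b_7 = 310; c_7 = 30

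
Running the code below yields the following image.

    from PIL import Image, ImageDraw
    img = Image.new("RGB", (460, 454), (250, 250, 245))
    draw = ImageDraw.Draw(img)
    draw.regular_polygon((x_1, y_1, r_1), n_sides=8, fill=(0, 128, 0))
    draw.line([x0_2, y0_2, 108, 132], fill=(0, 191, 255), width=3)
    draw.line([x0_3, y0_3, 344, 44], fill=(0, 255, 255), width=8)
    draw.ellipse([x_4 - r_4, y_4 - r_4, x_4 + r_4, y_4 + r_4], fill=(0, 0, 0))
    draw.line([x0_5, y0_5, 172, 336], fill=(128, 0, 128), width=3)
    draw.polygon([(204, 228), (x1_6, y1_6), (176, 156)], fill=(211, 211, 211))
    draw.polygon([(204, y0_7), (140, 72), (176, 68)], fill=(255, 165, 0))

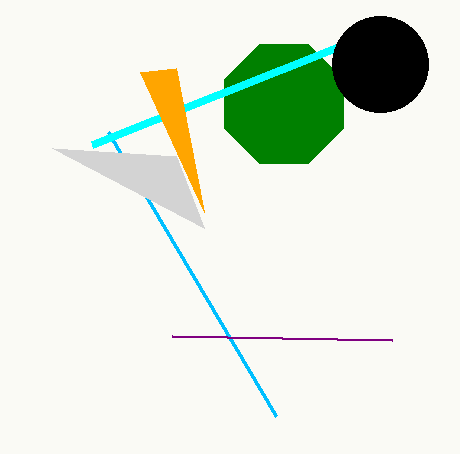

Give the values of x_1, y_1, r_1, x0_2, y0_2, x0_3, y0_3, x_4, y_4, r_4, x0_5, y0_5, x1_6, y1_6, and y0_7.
x_1 = 284, y_1 = 104, r_1 = 64, x0_2 = 276, y0_2 = 416, x0_3 = 92, y0_3 = 144, x_4 = 380, y_4 = 64, r_4 = 48, x0_5 = 392, y0_5 = 340, x1_6 = 52, y1_6 = 148, y0_7 = 212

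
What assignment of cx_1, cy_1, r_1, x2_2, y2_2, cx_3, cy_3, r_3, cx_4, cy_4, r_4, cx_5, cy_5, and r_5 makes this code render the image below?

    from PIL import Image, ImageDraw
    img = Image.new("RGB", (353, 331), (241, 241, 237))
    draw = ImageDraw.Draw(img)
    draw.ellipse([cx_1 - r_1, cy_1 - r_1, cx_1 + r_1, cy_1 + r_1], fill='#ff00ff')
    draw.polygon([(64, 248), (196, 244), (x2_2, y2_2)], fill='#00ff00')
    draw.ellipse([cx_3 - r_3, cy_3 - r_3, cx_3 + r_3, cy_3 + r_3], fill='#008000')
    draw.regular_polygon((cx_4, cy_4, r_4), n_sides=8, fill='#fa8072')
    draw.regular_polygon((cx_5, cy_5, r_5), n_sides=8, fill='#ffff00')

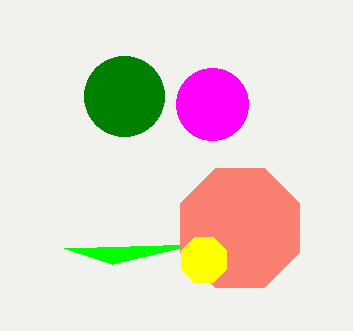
cx_1 = 212, cy_1 = 104, r_1 = 36, x2_2 = 112, y2_2 = 264, cx_3 = 124, cy_3 = 96, r_3 = 40, cx_4 = 240, cy_4 = 228, r_4 = 64, cx_5 = 204, cy_5 = 260, r_5 = 24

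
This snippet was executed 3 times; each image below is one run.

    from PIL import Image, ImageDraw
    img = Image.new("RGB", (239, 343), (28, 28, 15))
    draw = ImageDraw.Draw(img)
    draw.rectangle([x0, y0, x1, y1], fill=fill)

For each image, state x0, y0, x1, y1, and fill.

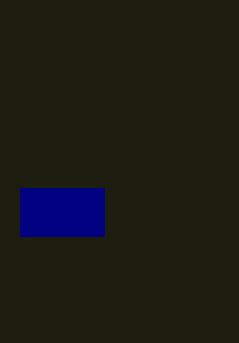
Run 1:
x0 = 20; y0 = 188; x1 = 104; y1 = 236; fill = 'navy'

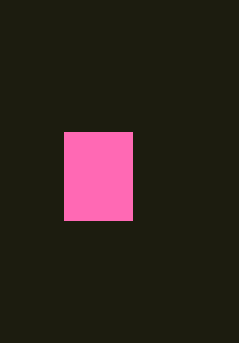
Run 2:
x0 = 64; y0 = 132; x1 = 132; y1 = 220; fill = 'hotpink'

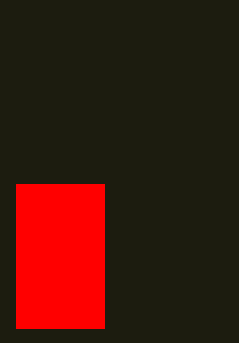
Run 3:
x0 = 16, y0 = 184, x1 = 104, y1 = 328, fill = 'red'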